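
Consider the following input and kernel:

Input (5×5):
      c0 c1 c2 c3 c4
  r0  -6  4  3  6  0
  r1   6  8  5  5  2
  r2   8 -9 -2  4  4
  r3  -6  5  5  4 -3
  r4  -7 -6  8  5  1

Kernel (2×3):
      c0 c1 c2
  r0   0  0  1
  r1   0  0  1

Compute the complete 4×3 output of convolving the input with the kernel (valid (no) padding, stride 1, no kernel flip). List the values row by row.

Output[0,0]: The receptive field on the input at this output position is [-6 4 3 / 6 8 5]. Elementwise product with the kernel and sum: 3·1 + 5·1.

8 11 2
3 9 6
3 8 1
13 9 -2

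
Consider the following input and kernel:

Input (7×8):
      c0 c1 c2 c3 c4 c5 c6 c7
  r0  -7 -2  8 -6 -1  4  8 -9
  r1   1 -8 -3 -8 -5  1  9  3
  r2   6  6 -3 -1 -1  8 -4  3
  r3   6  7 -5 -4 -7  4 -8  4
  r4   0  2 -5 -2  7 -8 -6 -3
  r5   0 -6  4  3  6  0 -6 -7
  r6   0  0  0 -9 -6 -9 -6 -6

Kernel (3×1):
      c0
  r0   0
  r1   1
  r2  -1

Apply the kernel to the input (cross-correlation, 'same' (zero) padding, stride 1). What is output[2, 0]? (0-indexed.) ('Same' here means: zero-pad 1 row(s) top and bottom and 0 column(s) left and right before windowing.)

The receptive field on the zero-padded input at this output position is [1 / 6 / 6]. Elementwise product with the kernel and sum: 6·1 + 6·-1.

0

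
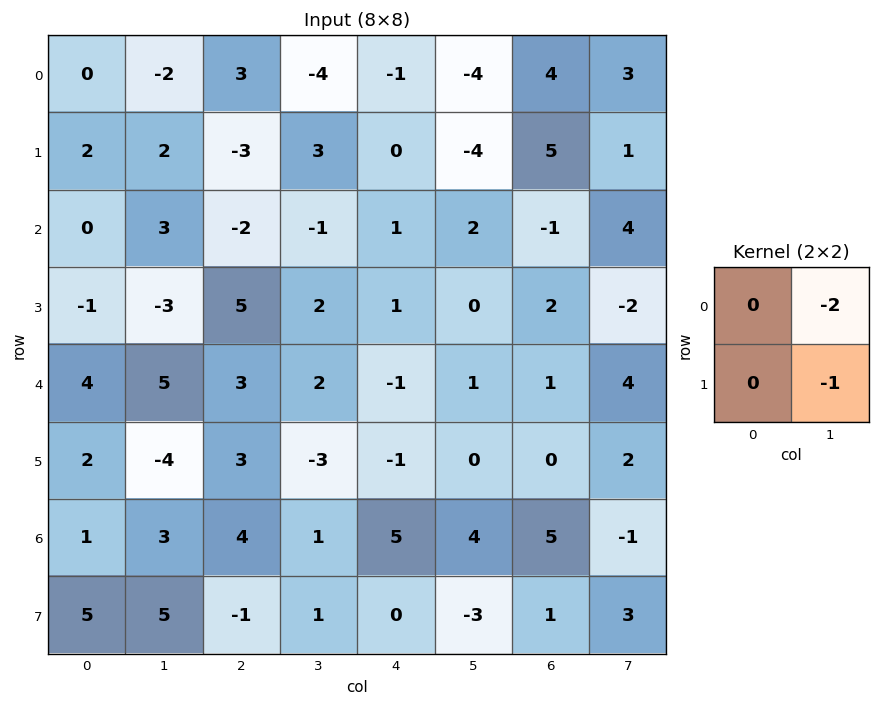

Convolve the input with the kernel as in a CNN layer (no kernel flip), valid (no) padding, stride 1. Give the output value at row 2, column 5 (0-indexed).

0

The receptive field on the input at this output position is [2 -1 / 0 2]. Elementwise product with the kernel and sum: -1·-2 + 2·-1.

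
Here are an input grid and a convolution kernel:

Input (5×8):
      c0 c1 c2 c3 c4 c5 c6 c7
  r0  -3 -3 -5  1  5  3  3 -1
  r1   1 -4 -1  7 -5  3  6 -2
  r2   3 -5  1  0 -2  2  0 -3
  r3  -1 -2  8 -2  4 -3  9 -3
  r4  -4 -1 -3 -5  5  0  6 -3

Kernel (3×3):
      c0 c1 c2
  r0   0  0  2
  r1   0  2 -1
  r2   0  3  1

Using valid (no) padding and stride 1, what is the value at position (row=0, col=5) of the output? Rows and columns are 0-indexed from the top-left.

The receptive field on the input at this output position is [3 3 -1 / 3 6 -2 / 2 0 -3]. Elementwise product with the kernel and sum: -1·2 + 6·2 + -2·-1 + 0·3 + -3·1.

9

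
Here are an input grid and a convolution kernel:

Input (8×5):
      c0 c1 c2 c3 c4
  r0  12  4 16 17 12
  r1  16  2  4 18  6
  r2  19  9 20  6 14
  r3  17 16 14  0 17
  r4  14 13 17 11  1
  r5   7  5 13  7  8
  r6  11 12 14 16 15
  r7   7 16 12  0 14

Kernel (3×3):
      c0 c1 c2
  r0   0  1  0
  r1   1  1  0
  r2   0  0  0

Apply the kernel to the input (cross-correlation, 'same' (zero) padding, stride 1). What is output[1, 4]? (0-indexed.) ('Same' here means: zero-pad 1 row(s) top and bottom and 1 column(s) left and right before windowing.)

The receptive field on the zero-padded input at this output position is [17 12 0 / 18 6 0 / 6 14 0]. Elementwise product with the kernel and sum: 12·1 + 18·1 + 6·1.

36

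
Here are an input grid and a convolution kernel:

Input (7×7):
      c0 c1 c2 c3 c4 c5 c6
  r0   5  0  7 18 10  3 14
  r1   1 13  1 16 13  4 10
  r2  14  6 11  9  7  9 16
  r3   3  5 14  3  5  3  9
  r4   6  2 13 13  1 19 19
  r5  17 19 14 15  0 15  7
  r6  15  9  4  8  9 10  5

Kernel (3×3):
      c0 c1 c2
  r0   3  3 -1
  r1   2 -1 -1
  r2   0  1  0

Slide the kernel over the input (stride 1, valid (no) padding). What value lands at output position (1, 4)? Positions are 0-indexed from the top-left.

33

The receptive field on the input at this output position is [13 4 10 / 7 9 16 / 5 3 9]. Elementwise product with the kernel and sum: 13·3 + 4·3 + 10·-1 + 7·2 + 9·-1 + 16·-1 + 3·1.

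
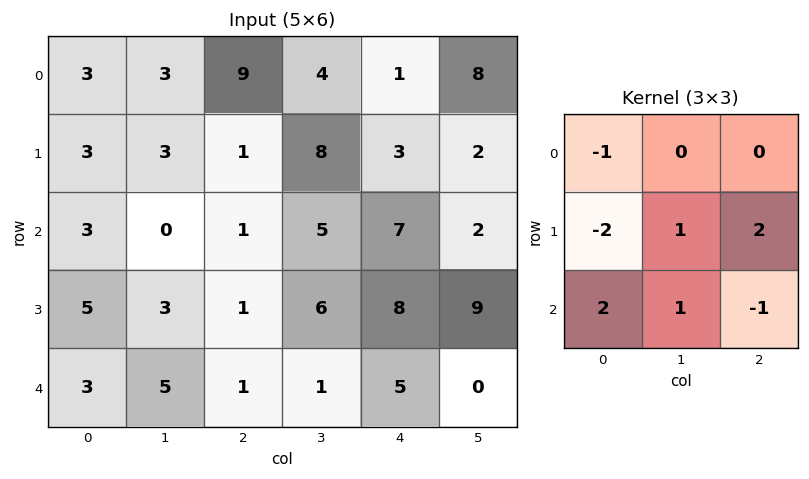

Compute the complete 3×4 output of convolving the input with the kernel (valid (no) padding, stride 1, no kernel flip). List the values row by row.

Output[0,0]: The receptive field on the input at this output position is [3 3 9 / 3 3 1 / 3 0 1]. Elementwise product with the kernel and sum: 3·-1 + 3·-2 + 3·1 + 1·2 + 3·2 + 0·1 + 1·-1.

1 4 3 2
5 9 16 4
2 17 17 16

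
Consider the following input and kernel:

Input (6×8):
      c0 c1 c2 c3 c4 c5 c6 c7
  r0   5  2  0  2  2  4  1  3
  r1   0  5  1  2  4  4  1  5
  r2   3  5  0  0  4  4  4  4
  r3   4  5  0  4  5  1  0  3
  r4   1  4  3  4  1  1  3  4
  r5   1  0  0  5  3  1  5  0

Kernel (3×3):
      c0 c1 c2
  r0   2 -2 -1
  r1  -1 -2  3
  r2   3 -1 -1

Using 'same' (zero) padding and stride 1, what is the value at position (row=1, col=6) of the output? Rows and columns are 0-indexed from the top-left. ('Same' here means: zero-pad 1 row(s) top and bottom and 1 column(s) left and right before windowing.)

16

The receptive field on the zero-padded input at this output position is [4 1 3 / 4 1 5 / 4 4 4]. Elementwise product with the kernel and sum: 4·2 + 1·-2 + 3·-1 + 4·-1 + 1·-2 + 5·3 + 4·3 + 4·-1 + 4·-1.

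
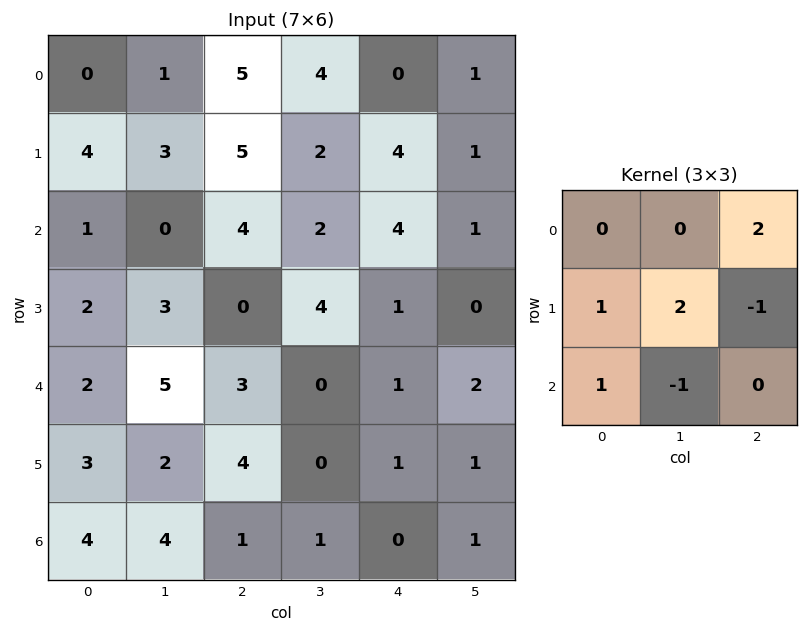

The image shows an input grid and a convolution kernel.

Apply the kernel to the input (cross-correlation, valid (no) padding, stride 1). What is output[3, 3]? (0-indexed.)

-1

The receptive field on the input at this output position is [4 1 0 / 0 1 2 / 0 1 1]. Elementwise product with the kernel and sum: 0·2 + 0·1 + 1·2 + 2·-1 + 0·1 + 1·-1.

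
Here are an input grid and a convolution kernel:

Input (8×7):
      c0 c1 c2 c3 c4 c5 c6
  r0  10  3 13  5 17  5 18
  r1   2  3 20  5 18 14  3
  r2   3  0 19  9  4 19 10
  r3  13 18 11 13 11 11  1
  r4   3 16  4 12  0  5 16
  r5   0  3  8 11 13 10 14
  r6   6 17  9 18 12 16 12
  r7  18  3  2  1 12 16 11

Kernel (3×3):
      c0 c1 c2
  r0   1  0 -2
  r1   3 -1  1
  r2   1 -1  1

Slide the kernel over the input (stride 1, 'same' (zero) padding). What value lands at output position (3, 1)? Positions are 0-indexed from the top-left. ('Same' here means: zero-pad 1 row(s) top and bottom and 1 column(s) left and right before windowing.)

The receptive field on the zero-padded input at this output position is [3 0 19 / 13 18 11 / 3 16 4]. Elementwise product with the kernel and sum: 3·1 + 19·-2 + 13·3 + 18·-1 + 11·1 + 3·1 + 16·-1 + 4·1.

-12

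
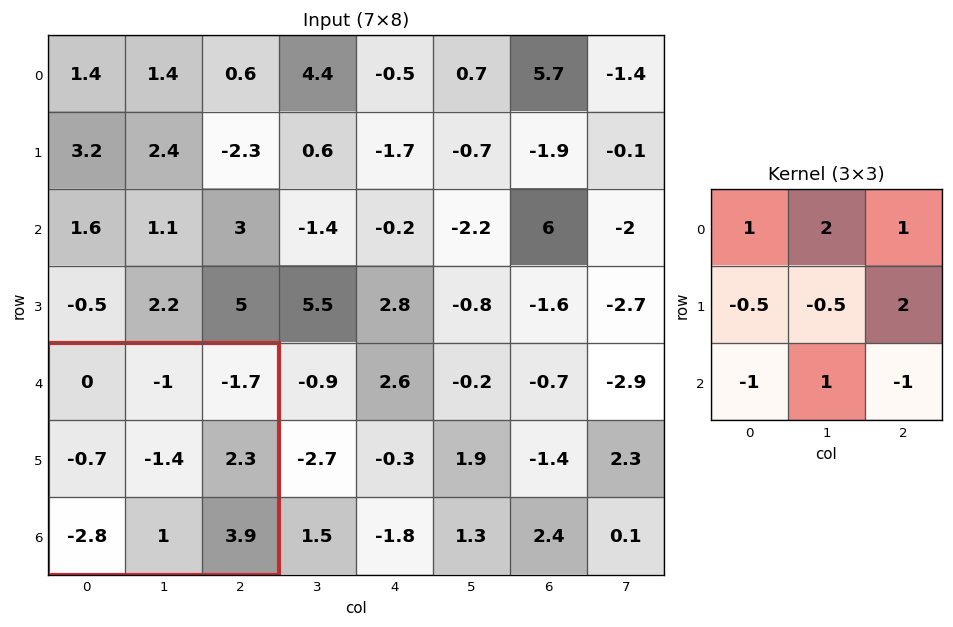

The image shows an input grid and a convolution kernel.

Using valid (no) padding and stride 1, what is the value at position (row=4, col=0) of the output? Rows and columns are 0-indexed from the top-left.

1.85

The receptive field on the input at this output position is [0 -1 -1.7 / -0.7 -1.4 2.3 / -2.8 1 3.9]. Elementwise product with the kernel and sum: 0·1 + -1·2 + -1.7·1 + -0.7·-0.5 + -1.4·-0.5 + 2.3·2 + -2.8·-1 + 1·1 + 3.9·-1.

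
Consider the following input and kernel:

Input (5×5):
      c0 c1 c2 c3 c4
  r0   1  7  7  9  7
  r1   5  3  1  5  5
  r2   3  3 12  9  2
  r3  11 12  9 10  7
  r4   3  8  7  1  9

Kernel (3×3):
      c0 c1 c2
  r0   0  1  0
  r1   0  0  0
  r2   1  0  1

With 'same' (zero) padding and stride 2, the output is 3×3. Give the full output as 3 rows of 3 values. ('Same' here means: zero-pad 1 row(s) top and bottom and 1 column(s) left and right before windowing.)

Output[0,0]: The receptive field on the zero-padded input at this output position is [0 0 0 / 0 1 7 / 0 5 3]. Elementwise product with the kernel and sum: 0·1 + 0·1 + 3·1.

3 8 5
17 23 15
11 9 7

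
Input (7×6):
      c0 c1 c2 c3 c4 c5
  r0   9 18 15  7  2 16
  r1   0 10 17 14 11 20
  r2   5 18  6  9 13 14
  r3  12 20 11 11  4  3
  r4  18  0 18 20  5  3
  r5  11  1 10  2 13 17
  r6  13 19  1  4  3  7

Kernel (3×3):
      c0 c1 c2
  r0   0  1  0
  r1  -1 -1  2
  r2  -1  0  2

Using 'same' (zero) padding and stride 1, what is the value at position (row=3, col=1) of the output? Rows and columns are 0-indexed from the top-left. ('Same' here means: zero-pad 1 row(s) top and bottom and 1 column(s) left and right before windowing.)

26

The receptive field on the zero-padded input at this output position is [5 18 6 / 12 20 11 / 18 0 18]. Elementwise product with the kernel and sum: 18·1 + 12·-1 + 20·-1 + 11·2 + 18·-1 + 18·2.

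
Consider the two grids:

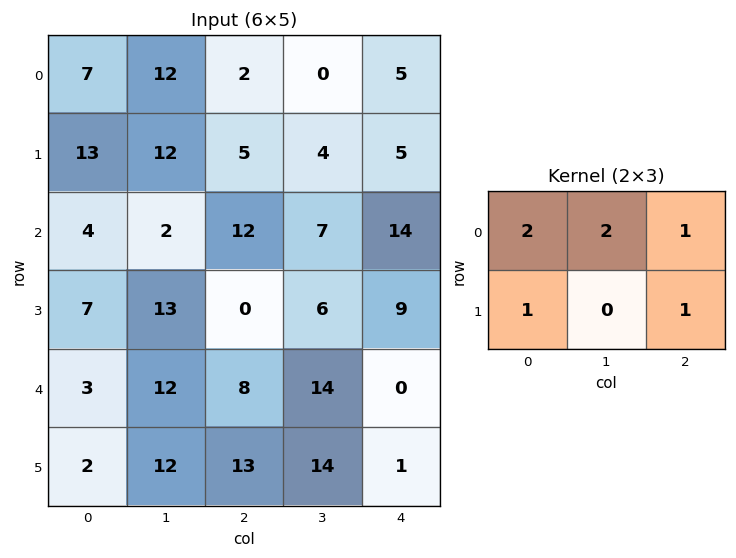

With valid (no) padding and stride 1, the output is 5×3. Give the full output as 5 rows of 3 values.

Output[0,0]: The receptive field on the input at this output position is [7 12 2 / 13 12 5]. Elementwise product with the kernel and sum: 7·2 + 12·2 + 2·1 + 13·1 + 5·1.

58 44 19
71 47 49
31 54 61
51 58 29
53 80 58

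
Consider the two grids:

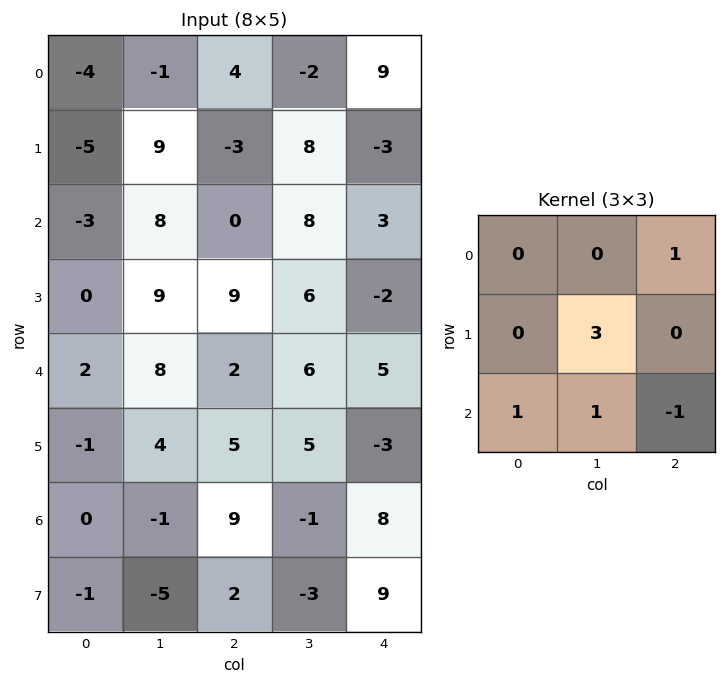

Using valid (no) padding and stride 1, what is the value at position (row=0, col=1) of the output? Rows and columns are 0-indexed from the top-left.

The receptive field on the input at this output position is [-1 4 -2 / 9 -3 8 / 8 0 8]. Elementwise product with the kernel and sum: -2·1 + -3·3 + 8·1 + 0·1 + 8·-1.

-11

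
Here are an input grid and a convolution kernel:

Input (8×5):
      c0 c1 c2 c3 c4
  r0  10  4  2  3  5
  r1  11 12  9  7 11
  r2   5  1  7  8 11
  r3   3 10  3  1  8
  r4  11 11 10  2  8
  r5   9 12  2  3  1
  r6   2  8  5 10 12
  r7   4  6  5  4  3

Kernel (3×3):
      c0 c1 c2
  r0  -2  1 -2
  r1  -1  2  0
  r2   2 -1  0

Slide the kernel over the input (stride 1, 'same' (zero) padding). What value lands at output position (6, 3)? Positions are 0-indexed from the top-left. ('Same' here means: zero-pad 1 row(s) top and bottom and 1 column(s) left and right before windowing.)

The receptive field on the zero-padded input at this output position is [2 3 1 / 5 10 12 / 5 4 3]. Elementwise product with the kernel and sum: 2·-2 + 3·1 + 1·-2 + 5·-1 + 10·2 + 5·2 + 4·-1.

18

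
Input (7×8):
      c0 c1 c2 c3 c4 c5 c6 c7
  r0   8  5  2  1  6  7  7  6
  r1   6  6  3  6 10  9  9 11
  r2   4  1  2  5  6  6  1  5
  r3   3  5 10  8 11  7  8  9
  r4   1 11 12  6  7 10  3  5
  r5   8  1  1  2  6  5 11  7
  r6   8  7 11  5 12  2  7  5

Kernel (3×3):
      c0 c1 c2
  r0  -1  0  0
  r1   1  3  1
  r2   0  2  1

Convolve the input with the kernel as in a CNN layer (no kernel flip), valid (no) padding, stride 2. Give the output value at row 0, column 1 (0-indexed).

The receptive field on the input at this output position is [2 1 6 / 3 6 10 / 2 5 6]. Elementwise product with the kernel and sum: 2·-1 + 3·1 + 6·3 + 10·1 + 5·2 + 6·1.

45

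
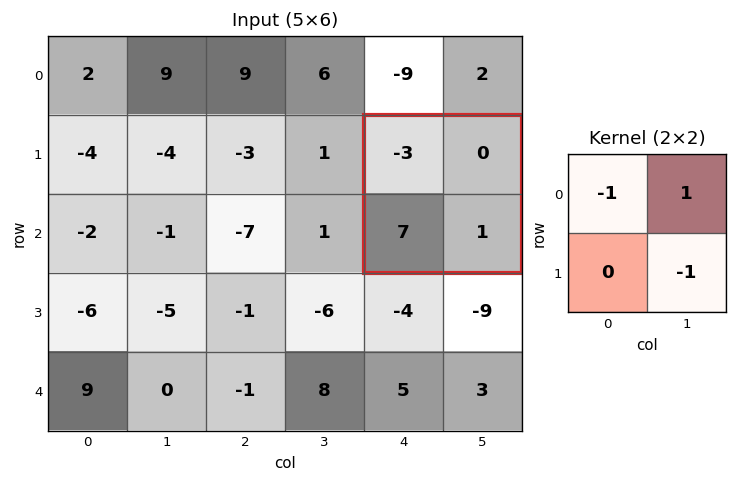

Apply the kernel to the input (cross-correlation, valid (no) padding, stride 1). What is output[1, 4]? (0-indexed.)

The receptive field on the input at this output position is [-3 0 / 7 1]. Elementwise product with the kernel and sum: -3·-1 + 0·1 + 1·-1.

2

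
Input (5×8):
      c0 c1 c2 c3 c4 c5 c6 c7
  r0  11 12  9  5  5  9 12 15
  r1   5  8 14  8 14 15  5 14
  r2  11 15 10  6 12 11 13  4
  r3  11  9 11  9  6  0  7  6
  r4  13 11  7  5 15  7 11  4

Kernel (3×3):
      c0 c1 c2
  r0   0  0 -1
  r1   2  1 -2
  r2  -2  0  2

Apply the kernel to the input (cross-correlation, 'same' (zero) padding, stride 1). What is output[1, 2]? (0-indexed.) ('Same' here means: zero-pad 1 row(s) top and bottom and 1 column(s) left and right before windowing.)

The receptive field on the zero-padded input at this output position is [12 9 5 / 8 14 8 / 15 10 6]. Elementwise product with the kernel and sum: 5·-1 + 8·2 + 14·1 + 8·-2 + 15·-2 + 6·2.

-9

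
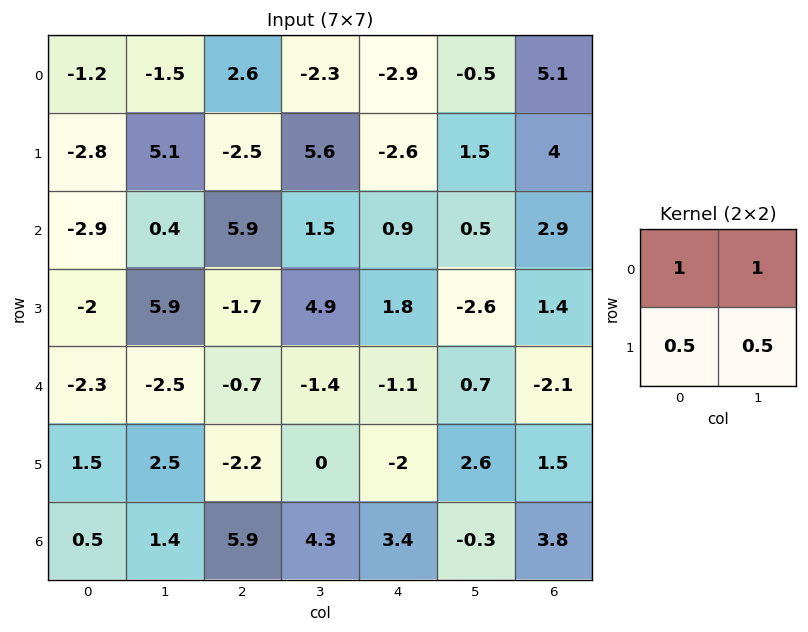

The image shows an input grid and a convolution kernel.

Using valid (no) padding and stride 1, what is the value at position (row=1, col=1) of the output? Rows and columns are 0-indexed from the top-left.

The receptive field on the input at this output position is [5.1 -2.5 / 0.4 5.9]. Elementwise product with the kernel and sum: 5.1·1 + -2.5·1 + 0.4·0.5 + 5.9·0.5.

5.75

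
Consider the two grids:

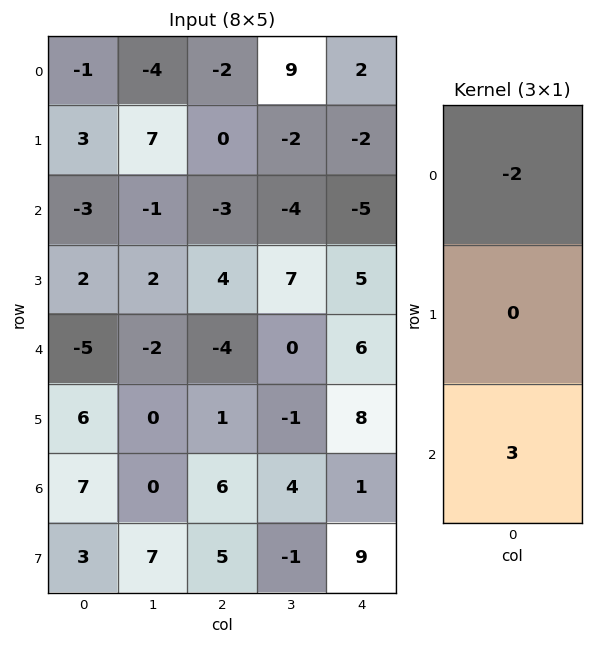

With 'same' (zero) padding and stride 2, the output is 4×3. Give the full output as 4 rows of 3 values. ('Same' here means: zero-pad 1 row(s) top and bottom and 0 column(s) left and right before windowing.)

Output[0,0]: The receptive field on the zero-padded input at this output position is [0 / -1 / 3]. Elementwise product with the kernel and sum: 0·-2 + 3·3.
Output[0,1]: The receptive field on the zero-padded input at this output position is [0 / -2 / 0]. Elementwise product with the kernel and sum: 0·-2 + 0·3.

9 0 -6
0 12 19
14 -5 14
-3 13 11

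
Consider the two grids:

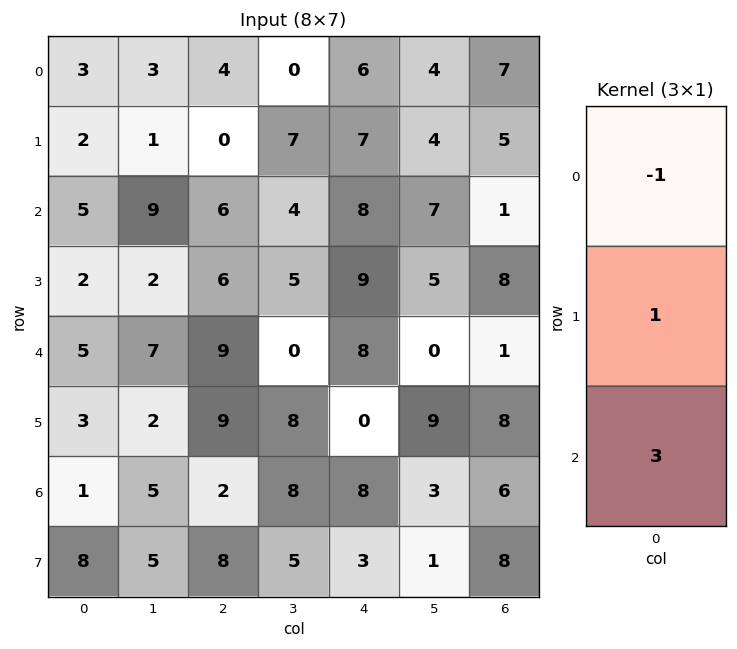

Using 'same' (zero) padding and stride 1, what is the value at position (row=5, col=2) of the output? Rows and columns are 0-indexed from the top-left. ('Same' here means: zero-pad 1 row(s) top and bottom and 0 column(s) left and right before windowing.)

The receptive field on the zero-padded input at this output position is [9 / 9 / 2]. Elementwise product with the kernel and sum: 9·-1 + 9·1 + 2·3.

6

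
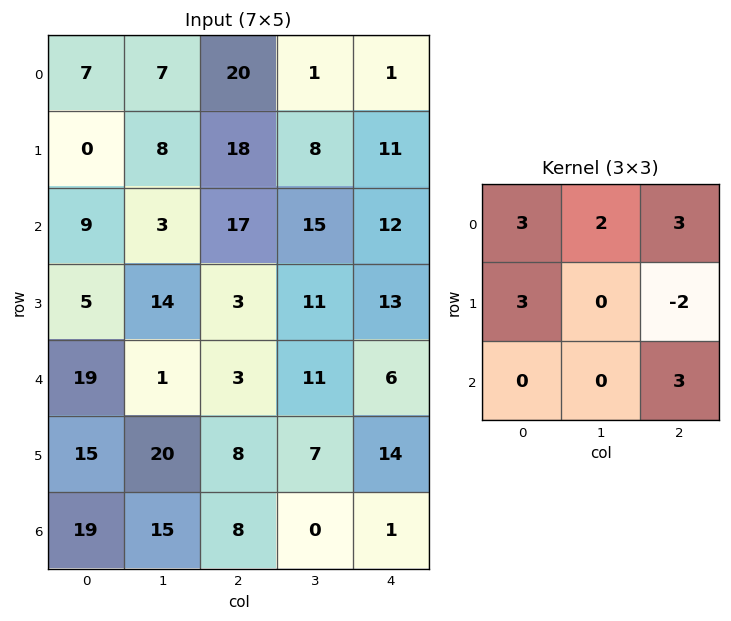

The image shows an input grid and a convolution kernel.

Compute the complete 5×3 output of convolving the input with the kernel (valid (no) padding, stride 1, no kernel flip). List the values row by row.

110 117 133
72 96 169
102 141 118
127 83 109
121 88 48

Output[0,0]: The receptive field on the input at this output position is [7 7 20 / 0 8 18 / 9 3 17]. Elementwise product with the kernel and sum: 7·3 + 7·2 + 20·3 + 0·3 + 18·-2 + 17·3.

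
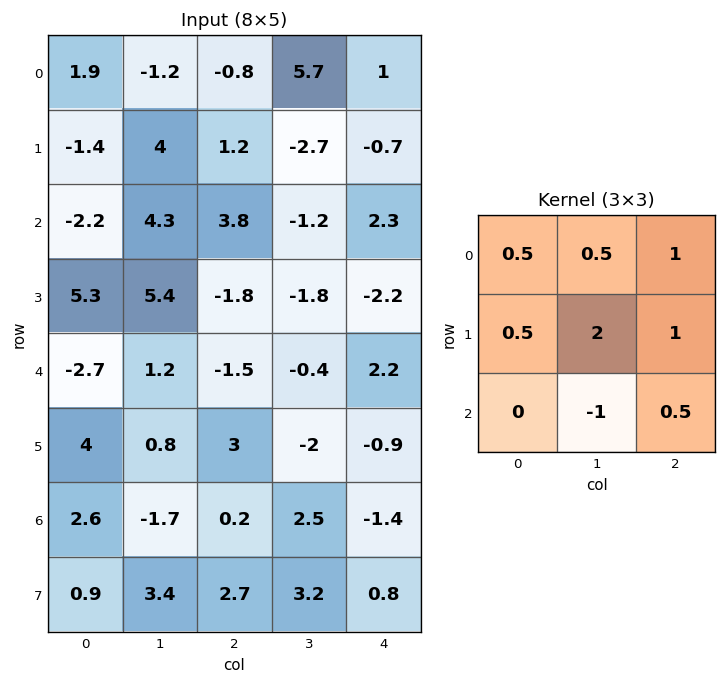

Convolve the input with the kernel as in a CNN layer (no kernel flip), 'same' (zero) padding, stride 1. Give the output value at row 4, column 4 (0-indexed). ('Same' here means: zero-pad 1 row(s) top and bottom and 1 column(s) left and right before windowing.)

The receptive field on the zero-padded input at this output position is [-1.8 -2.2 0 / -0.4 2.2 0 / -2 -0.9 0]. Elementwise product with the kernel and sum: -1.8·0.5 + -2.2·0.5 + 0·1 + -0.4·0.5 + 2.2·2 + 0·1 + -0.9·-1 + 0·0.5.

3.1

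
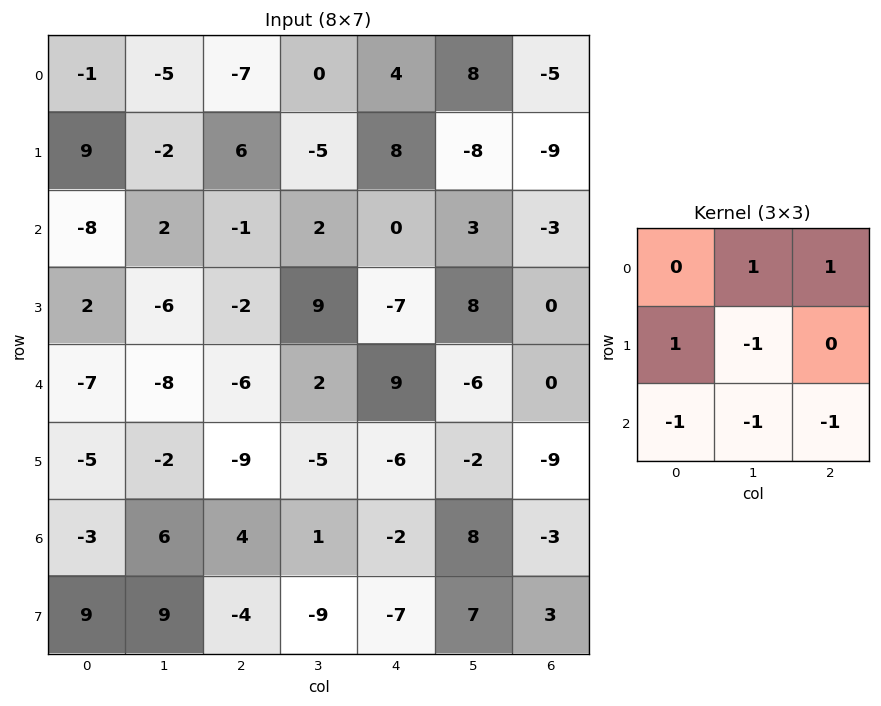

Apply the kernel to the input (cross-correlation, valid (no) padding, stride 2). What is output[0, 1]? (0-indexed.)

14

The receptive field on the input at this output position is [-7 0 4 / 6 -5 8 / -1 2 0]. Elementwise product with the kernel and sum: 0·1 + 4·1 + 6·1 + -5·-1 + -1·-1 + 2·-1 + 0·-1.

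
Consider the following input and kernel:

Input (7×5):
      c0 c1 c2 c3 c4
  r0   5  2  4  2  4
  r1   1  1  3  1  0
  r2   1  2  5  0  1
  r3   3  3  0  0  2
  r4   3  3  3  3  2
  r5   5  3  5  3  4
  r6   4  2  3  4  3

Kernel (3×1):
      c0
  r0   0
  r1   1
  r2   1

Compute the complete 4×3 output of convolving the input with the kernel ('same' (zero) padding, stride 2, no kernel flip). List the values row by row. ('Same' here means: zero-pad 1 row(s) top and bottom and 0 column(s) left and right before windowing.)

Output[0,0]: The receptive field on the zero-padded input at this output position is [0 / 5 / 1]. Elementwise product with the kernel and sum: 5·1 + 1·1.

6 7 4
4 5 3
8 8 6
4 3 3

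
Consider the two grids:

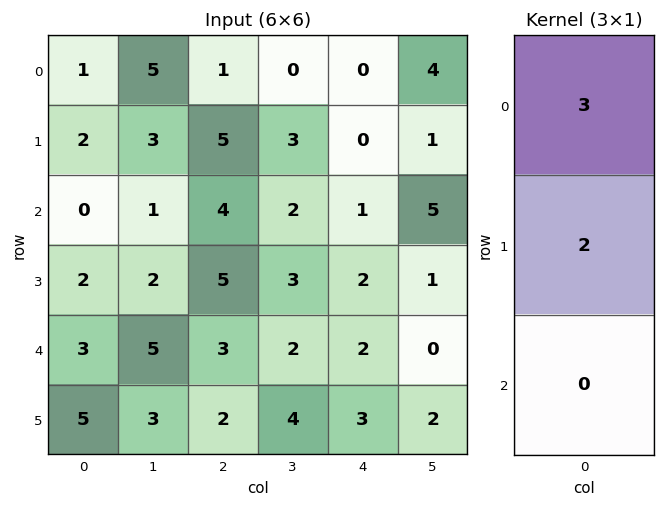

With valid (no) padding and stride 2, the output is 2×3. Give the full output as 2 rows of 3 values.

Output[0,0]: The receptive field on the input at this output position is [1 / 2 / 0]. Elementwise product with the kernel and sum: 1·3 + 2·2.

7 13 0
4 22 7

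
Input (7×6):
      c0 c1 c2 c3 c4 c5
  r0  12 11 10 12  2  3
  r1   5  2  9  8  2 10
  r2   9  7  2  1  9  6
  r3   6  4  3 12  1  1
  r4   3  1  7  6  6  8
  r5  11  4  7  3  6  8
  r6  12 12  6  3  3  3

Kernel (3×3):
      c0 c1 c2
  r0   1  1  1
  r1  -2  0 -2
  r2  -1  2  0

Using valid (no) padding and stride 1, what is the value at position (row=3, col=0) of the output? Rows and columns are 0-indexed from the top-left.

-10

The receptive field on the input at this output position is [6 4 3 / 3 1 7 / 11 4 7]. Elementwise product with the kernel and sum: 6·1 + 4·1 + 3·1 + 3·-2 + 7·-2 + 11·-1 + 4·2.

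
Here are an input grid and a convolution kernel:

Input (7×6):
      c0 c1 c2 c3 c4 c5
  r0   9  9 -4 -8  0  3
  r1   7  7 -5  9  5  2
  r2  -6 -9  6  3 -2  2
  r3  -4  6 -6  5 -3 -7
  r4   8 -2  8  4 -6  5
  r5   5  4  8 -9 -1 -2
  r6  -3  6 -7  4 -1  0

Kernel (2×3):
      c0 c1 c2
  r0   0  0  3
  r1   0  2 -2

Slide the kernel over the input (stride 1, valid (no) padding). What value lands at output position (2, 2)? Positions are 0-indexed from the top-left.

10

The receptive field on the input at this output position is [6 3 -2 / -6 5 -3]. Elementwise product with the kernel and sum: -2·3 + 5·2 + -3·-2.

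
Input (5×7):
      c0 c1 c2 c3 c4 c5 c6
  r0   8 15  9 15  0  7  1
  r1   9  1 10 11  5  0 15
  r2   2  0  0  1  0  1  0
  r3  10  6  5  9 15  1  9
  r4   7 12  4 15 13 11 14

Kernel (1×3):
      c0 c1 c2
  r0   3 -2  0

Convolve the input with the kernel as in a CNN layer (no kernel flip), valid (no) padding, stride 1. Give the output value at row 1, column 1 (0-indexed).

-17

The receptive field on the input at this output position is [1 10 11]. Elementwise product with the kernel and sum: 1·3 + 10·-2.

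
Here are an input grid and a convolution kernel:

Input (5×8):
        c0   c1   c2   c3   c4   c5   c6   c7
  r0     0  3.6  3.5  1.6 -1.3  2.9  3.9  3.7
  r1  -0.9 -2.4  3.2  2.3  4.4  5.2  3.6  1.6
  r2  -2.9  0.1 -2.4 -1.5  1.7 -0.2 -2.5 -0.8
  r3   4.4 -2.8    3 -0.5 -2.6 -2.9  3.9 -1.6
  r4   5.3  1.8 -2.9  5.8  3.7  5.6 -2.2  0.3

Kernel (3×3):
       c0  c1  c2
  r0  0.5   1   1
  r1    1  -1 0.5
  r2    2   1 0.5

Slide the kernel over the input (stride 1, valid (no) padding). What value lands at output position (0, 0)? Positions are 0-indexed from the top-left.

3.3

The receptive field on the input at this output position is [0 3.6 3.5 / -0.9 -2.4 3.2 / -2.9 0.1 -2.4]. Elementwise product with the kernel and sum: 0·0.5 + 3.6·1 + 3.5·1 + -0.9·1 + -2.4·-1 + 3.2·0.5 + -2.9·2 + 0.1·1 + -2.4·0.5.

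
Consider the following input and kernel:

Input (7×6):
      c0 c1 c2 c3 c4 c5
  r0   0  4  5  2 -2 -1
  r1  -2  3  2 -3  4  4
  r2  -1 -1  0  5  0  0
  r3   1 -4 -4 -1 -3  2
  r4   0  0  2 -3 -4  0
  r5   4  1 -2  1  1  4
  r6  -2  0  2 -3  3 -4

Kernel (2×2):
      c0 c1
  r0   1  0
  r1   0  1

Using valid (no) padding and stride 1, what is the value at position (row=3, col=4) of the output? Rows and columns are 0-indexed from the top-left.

-3

The receptive field on the input at this output position is [-3 2 / -4 0]. Elementwise product with the kernel and sum: -3·1 + 0·1.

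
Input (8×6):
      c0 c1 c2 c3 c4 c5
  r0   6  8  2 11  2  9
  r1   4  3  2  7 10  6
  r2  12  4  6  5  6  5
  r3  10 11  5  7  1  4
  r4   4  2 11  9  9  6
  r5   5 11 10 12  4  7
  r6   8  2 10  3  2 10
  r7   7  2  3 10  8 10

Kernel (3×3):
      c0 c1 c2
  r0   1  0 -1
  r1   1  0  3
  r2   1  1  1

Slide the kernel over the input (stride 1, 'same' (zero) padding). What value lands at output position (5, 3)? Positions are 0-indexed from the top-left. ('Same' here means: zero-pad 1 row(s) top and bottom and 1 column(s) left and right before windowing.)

39

The receptive field on the zero-padded input at this output position is [11 9 9 / 10 12 4 / 10 3 2]. Elementwise product with the kernel and sum: 11·1 + 9·-1 + 10·1 + 4·3 + 10·1 + 3·1 + 2·1.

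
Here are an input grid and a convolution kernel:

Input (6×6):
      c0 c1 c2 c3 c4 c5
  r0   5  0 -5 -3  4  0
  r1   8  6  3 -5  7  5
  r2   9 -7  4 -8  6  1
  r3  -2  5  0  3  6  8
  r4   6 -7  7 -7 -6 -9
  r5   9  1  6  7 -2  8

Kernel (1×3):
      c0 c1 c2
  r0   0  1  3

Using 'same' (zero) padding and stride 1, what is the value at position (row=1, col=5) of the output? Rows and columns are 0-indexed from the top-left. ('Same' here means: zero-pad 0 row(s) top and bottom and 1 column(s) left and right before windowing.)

5

The receptive field on the zero-padded input at this output position is [7 5 0]. Elementwise product with the kernel and sum: 5·1 + 0·3.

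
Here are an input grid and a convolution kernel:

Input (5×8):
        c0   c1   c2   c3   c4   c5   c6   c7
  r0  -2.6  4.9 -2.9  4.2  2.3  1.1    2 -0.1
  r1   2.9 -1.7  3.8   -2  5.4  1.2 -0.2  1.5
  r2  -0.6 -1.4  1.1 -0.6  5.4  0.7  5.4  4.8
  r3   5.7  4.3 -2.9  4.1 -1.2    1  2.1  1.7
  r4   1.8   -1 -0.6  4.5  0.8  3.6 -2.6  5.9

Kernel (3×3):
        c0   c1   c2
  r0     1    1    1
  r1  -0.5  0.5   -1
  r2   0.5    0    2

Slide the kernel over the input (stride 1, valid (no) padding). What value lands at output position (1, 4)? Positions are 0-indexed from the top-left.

2.25

The receptive field on the input at this output position is [5.4 1.2 -0.2 / 5.4 0.7 5.4 / -1.2 1 2.1]. Elementwise product with the kernel and sum: 5.4·1 + 1.2·1 + -0.2·1 + 5.4·-0.5 + 0.7·0.5 + 5.4·-1 + -1.2·0.5 + 2.1·2.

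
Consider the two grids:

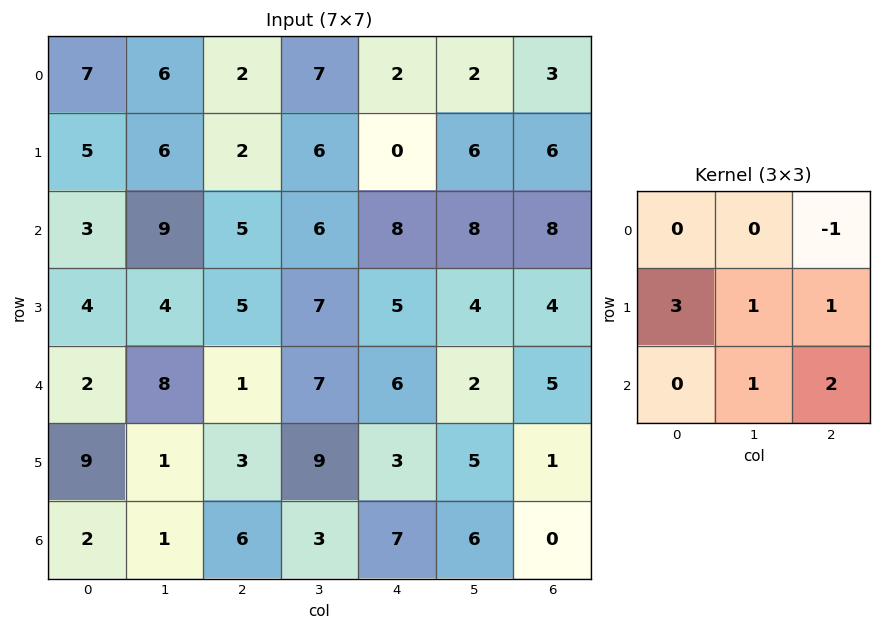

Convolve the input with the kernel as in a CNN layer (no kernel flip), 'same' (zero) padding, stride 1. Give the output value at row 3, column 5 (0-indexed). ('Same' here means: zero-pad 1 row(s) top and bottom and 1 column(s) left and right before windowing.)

27

The receptive field on the zero-padded input at this output position is [8 8 8 / 5 4 4 / 6 2 5]. Elementwise product with the kernel and sum: 8·-1 + 5·3 + 4·1 + 4·1 + 2·1 + 5·2.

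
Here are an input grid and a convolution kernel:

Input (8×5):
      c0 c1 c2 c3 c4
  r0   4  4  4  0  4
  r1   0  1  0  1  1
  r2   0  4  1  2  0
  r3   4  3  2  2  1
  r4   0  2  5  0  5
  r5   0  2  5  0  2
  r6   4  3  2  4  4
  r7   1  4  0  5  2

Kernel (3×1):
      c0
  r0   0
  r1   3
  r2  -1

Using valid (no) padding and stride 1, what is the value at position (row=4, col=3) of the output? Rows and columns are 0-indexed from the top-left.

-4

The receptive field on the input at this output position is [0 / 0 / 4]. Elementwise product with the kernel and sum: 0·3 + 4·-1.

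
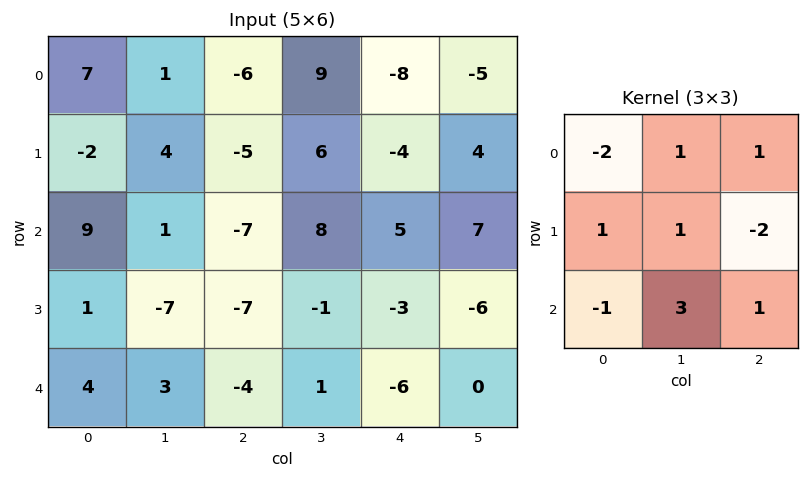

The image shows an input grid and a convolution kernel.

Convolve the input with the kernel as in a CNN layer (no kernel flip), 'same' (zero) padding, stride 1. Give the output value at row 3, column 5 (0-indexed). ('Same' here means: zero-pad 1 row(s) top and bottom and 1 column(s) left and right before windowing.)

-6

The receptive field on the zero-padded input at this output position is [5 7 0 / -3 -6 0 / -6 0 0]. Elementwise product with the kernel and sum: 5·-2 + 7·1 + 0·1 + -3·1 + -6·1 + 0·-2 + -6·-1 + 0·3 + 0·1.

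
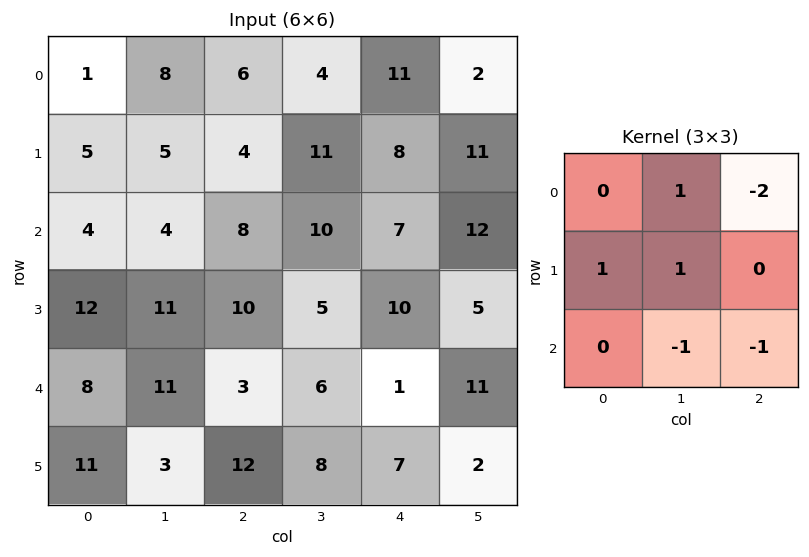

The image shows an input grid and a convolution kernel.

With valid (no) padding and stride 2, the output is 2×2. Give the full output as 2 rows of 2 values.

Output[0,0]: The receptive field on the input at this output position is [1 8 6 / 5 5 4 / 4 4 8]. Elementwise product with the kernel and sum: 8·1 + 6·-2 + 5·1 + 5·1 + 4·-1 + 8·-1.
Output[0,1]: The receptive field on the input at this output position is [6 4 11 / 4 11 8 / 8 10 7]. Elementwise product with the kernel and sum: 4·1 + 11·-2 + 4·1 + 11·1 + 10·-1 + 7·-1.

-6 -20
-3 4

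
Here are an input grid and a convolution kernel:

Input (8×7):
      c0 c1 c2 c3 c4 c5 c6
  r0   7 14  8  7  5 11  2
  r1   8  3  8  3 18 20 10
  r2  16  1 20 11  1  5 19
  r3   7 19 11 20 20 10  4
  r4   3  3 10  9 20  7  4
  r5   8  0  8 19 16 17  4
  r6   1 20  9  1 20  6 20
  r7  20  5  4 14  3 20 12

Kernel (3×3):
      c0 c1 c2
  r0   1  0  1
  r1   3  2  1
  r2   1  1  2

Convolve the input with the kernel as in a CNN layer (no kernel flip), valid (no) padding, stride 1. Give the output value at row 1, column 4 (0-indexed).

98

The receptive field on the input at this output position is [18 20 10 / 1 5 19 / 20 10 4]. Elementwise product with the kernel and sum: 18·1 + 10·1 + 1·3 + 5·2 + 19·1 + 20·1 + 10·1 + 4·2.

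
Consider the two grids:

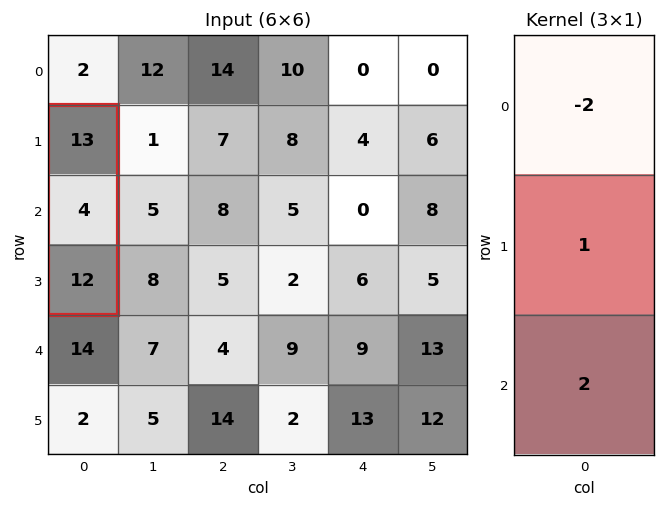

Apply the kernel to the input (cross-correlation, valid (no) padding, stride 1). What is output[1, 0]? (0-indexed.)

2

The receptive field on the input at this output position is [13 / 4 / 12]. Elementwise product with the kernel and sum: 13·-2 + 4·1 + 12·2.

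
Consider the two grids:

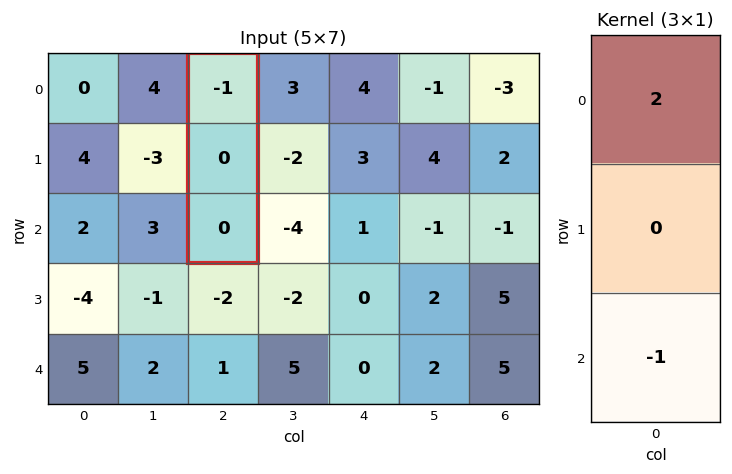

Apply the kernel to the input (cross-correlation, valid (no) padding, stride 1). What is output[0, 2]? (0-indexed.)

-2

The receptive field on the input at this output position is [-1 / 0 / 0]. Elementwise product with the kernel and sum: -1·2 + 0·-1.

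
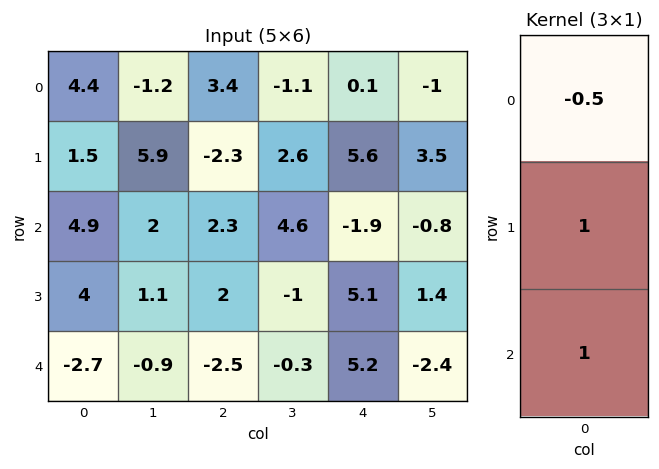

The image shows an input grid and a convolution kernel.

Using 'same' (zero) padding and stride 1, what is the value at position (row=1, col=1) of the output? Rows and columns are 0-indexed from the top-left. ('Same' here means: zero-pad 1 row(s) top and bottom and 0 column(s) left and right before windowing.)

8.5

The receptive field on the zero-padded input at this output position is [-1.2 / 5.9 / 2]. Elementwise product with the kernel and sum: -1.2·-0.5 + 5.9·1 + 2·1.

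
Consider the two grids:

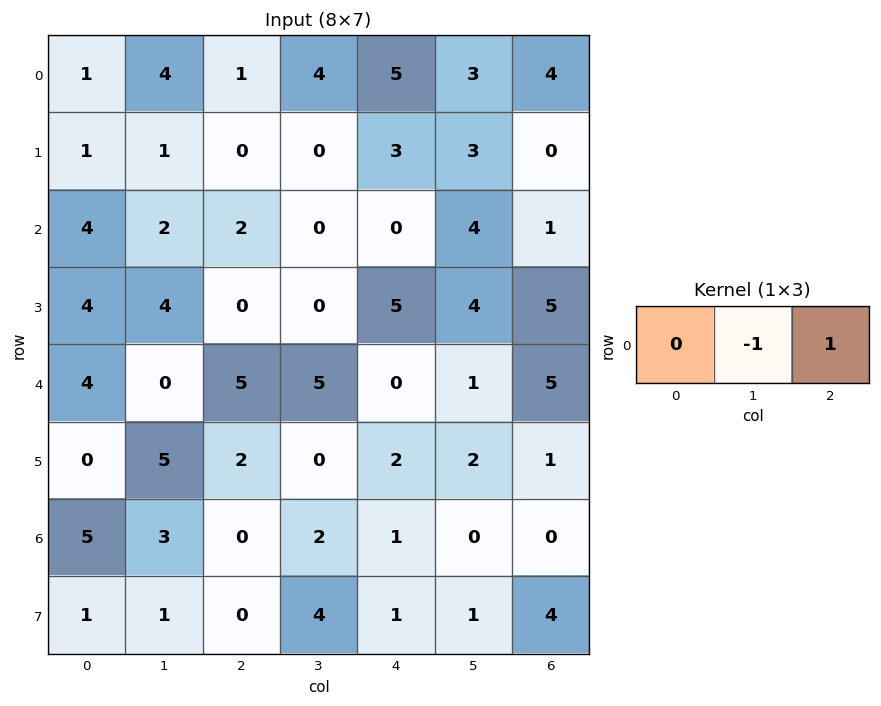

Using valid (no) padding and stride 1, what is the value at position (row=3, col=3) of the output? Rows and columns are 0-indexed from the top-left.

-1

The receptive field on the input at this output position is [0 5 4]. Elementwise product with the kernel and sum: 5·-1 + 4·1.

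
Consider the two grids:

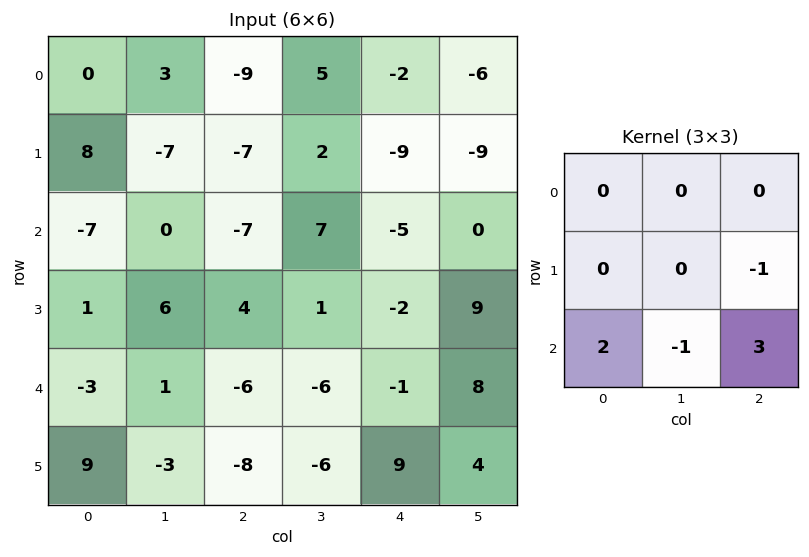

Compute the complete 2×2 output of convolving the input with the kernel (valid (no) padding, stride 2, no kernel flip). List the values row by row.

-28 -27
-29 -7

Output[0,0]: The receptive field on the input at this output position is [0 3 -9 / 8 -7 -7 / -7 0 -7]. Elementwise product with the kernel and sum: -7·-1 + -7·2 + 0·-1 + -7·3.
Output[0,1]: The receptive field on the input at this output position is [-9 5 -2 / -7 2 -9 / -7 7 -5]. Elementwise product with the kernel and sum: -9·-1 + -7·2 + 7·-1 + -5·3.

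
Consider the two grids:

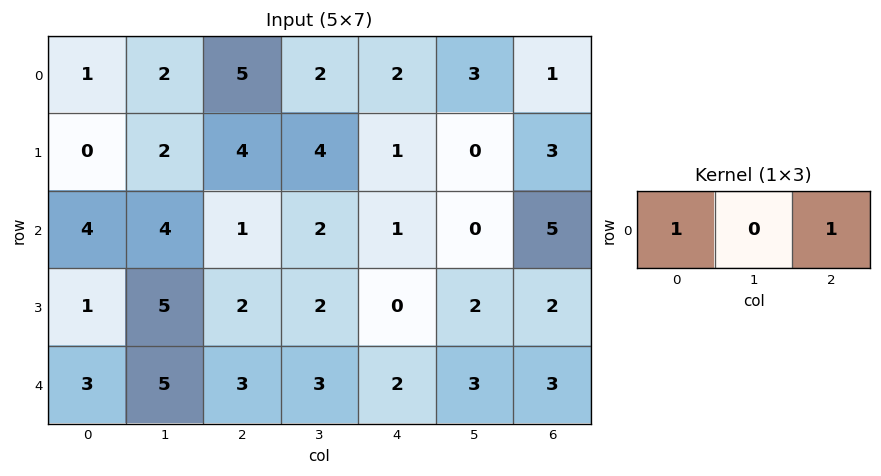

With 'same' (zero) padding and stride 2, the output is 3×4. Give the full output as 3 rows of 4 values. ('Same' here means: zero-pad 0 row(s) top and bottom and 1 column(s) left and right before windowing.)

2 4 5 3
4 6 2 0
5 8 6 3

Output[0,0]: The receptive field on the zero-padded input at this output position is [0 1 2]. Elementwise product with the kernel and sum: 0·1 + 2·1.
Output[0,1]: The receptive field on the zero-padded input at this output position is [2 5 2]. Elementwise product with the kernel and sum: 2·1 + 2·1.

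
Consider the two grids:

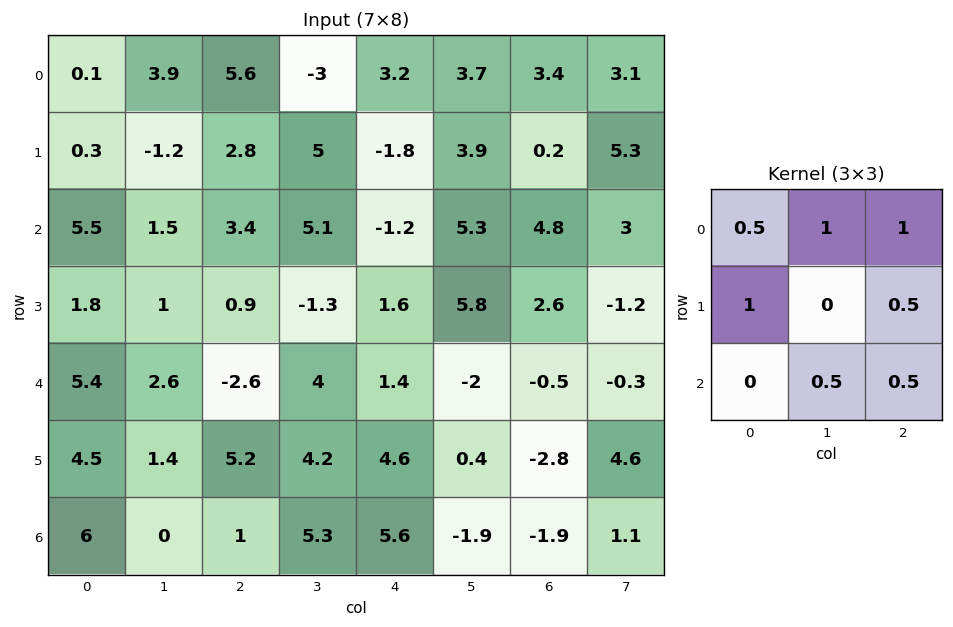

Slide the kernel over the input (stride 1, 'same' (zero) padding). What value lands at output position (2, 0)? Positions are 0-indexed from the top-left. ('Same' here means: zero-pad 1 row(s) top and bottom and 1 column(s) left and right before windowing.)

The receptive field on the zero-padded input at this output position is [0 0.3 -1.2 / 0 5.5 1.5 / 0 1.8 1]. Elementwise product with the kernel and sum: 0·0.5 + 0.3·1 + -1.2·1 + 0·1 + 1.5·0.5 + 1.8·0.5 + 1·0.5.

1.25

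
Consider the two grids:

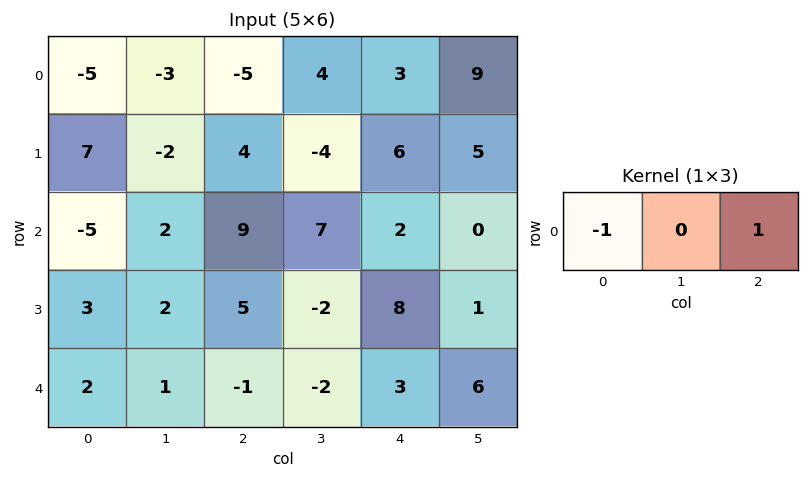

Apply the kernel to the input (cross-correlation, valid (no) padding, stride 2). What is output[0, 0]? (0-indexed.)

0

The receptive field on the input at this output position is [-5 -3 -5]. Elementwise product with the kernel and sum: -5·-1 + -5·1.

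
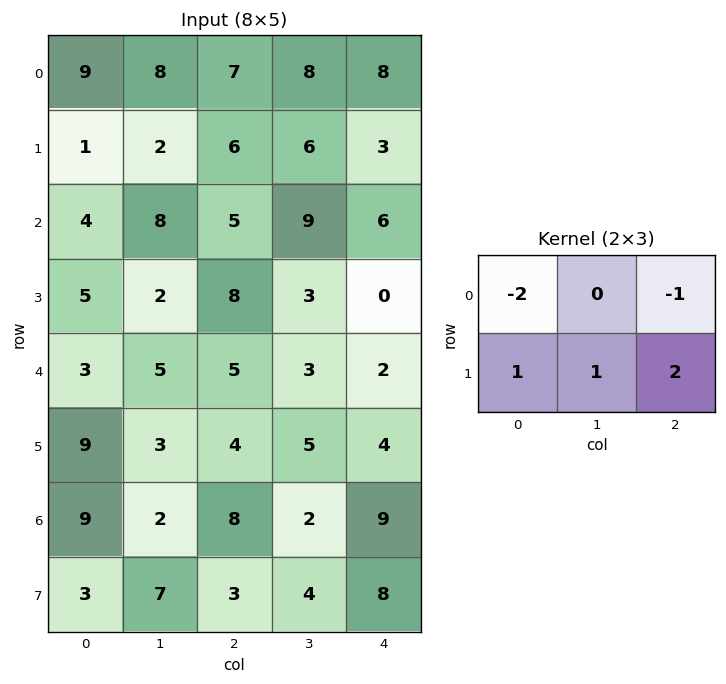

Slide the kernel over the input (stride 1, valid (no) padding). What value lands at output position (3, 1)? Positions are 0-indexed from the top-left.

9

The receptive field on the input at this output position is [2 8 3 / 5 5 3]. Elementwise product with the kernel and sum: 2·-2 + 3·-1 + 5·1 + 5·1 + 3·2.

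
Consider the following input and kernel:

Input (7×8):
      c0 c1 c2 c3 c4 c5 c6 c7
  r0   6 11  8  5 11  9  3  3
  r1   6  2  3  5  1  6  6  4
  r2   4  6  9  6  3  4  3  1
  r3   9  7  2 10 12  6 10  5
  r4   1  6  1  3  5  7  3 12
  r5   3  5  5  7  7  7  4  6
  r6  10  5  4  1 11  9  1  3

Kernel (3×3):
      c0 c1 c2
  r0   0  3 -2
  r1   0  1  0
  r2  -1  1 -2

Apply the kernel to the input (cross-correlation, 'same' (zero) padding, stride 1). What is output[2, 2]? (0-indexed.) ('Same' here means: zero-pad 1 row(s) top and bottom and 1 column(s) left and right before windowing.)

The receptive field on the zero-padded input at this output position is [2 3 5 / 6 9 6 / 7 2 10]. Elementwise product with the kernel and sum: 3·3 + 5·-2 + 9·1 + 7·-1 + 2·1 + 10·-2.

-17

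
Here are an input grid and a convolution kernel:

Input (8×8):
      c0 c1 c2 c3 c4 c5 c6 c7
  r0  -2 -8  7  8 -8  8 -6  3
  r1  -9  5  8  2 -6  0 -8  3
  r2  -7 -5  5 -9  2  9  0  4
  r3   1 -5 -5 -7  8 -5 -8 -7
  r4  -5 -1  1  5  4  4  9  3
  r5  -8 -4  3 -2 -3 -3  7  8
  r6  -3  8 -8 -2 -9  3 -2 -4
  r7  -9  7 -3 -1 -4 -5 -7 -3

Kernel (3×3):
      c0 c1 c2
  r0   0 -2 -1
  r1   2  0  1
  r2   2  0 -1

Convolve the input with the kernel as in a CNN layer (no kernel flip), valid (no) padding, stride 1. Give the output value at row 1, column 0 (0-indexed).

-20

The receptive field on the input at this output position is [-9 5 8 / -7 -5 5 / 1 -5 -5]. Elementwise product with the kernel and sum: 5·-2 + 8·-1 + -7·2 + 5·1 + 1·2 + -5·-1.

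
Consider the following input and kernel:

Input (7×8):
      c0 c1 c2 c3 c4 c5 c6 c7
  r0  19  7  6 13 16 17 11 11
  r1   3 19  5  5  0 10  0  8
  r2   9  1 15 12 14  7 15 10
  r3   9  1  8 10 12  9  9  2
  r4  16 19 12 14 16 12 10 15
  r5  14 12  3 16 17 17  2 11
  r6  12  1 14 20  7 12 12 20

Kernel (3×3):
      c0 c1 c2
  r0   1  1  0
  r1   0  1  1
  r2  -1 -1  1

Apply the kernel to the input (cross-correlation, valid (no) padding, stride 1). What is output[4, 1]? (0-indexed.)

55

The receptive field on the input at this output position is [19 12 14 / 12 3 16 / 1 14 20]. Elementwise product with the kernel and sum: 19·1 + 12·1 + 3·1 + 16·1 + 1·-1 + 14·-1 + 20·1.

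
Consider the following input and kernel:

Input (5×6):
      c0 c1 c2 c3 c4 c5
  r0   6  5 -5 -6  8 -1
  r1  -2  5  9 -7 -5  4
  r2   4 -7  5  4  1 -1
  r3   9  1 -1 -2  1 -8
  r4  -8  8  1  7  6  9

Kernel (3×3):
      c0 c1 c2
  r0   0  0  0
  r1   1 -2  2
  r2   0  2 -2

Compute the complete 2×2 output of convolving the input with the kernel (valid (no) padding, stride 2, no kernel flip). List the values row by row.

-18 19
19 7

Output[0,0]: The receptive field on the input at this output position is [6 5 -5 / -2 5 9 / 4 -7 5]. Elementwise product with the kernel and sum: -2·1 + 5·-2 + 9·2 + -7·2 + 5·-2.
Output[0,1]: The receptive field on the input at this output position is [-5 -6 8 / 9 -7 -5 / 5 4 1]. Elementwise product with the kernel and sum: 9·1 + -7·-2 + -5·2 + 4·2 + 1·-2.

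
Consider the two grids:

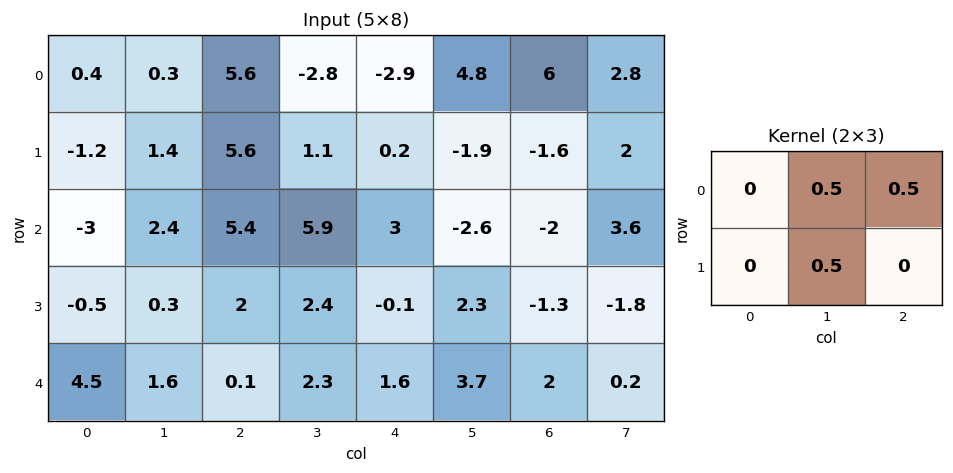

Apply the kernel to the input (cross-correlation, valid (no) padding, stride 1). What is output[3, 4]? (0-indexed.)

2.35

The receptive field on the input at this output position is [-0.1 2.3 -1.3 / 1.6 3.7 2]. Elementwise product with the kernel and sum: 2.3·0.5 + -1.3·0.5 + 3.7·0.5.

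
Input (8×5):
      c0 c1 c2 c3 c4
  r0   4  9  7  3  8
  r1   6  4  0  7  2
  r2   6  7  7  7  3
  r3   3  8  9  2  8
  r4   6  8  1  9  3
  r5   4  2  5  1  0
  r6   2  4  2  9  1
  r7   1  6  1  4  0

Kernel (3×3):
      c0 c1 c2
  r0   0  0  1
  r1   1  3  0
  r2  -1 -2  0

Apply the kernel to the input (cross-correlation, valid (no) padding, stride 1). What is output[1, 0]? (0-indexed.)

The receptive field on the input at this output position is [6 4 0 / 6 7 7 / 3 8 9]. Elementwise product with the kernel and sum: 0·1 + 6·1 + 7·3 + 3·-1 + 8·-2.

8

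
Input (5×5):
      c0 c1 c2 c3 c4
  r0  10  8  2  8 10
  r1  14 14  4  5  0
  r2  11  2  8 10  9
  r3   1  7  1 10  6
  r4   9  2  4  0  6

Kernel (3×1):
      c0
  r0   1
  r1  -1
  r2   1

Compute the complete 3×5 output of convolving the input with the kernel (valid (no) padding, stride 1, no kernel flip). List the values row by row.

7 -4 6 13 19
4 19 -3 5 -3
19 -3 11 0 9

Output[0,0]: The receptive field on the input at this output position is [10 / 14 / 11]. Elementwise product with the kernel and sum: 10·1 + 14·-1 + 11·1.
Output[0,1]: The receptive field on the input at this output position is [8 / 14 / 2]. Elementwise product with the kernel and sum: 8·1 + 14·-1 + 2·1.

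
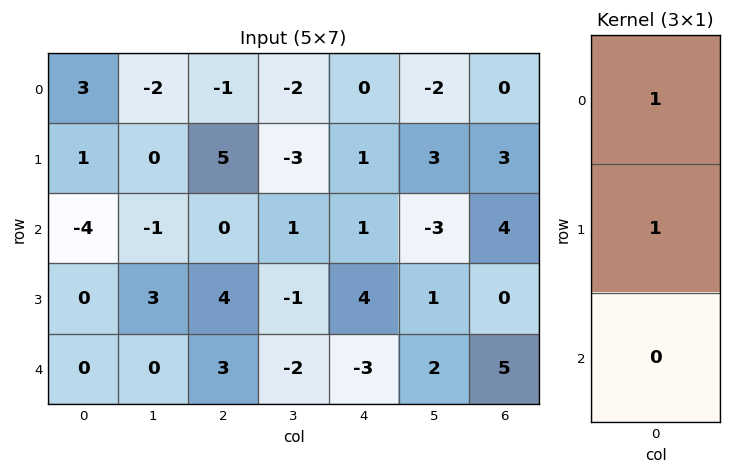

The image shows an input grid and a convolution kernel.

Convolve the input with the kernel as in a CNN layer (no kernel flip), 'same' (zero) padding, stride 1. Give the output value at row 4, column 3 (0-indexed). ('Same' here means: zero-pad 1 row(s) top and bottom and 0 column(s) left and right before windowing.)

-3

The receptive field on the zero-padded input at this output position is [-1 / -2 / 0]. Elementwise product with the kernel and sum: -1·1 + -2·1.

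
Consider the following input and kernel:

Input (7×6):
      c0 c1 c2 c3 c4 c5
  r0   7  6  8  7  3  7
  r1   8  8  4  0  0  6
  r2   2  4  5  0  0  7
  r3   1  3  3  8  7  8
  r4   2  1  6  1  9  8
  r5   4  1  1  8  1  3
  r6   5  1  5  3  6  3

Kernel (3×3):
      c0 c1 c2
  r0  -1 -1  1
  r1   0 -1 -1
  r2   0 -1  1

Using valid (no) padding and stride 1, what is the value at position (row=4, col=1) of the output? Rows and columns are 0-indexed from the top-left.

The receptive field on the input at this output position is [1 6 1 / 1 1 8 / 1 5 3]. Elementwise product with the kernel and sum: 1·-1 + 6·-1 + 1·1 + 1·-1 + 8·-1 + 5·-1 + 3·1.

-17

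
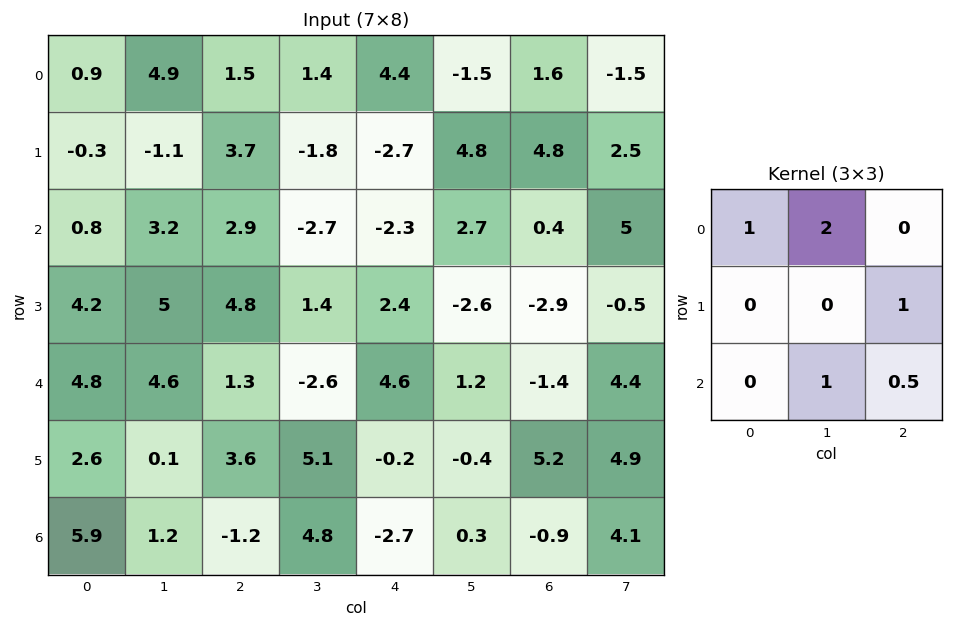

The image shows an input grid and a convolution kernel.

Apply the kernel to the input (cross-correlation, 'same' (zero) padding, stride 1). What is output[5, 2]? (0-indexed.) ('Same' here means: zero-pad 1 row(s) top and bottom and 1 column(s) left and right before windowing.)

13.5

The receptive field on the zero-padded input at this output position is [4.6 1.3 -2.6 / 0.1 3.6 5.1 / 1.2 -1.2 4.8]. Elementwise product with the kernel and sum: 4.6·1 + 1.3·2 + 5.1·1 + -1.2·1 + 4.8·0.5.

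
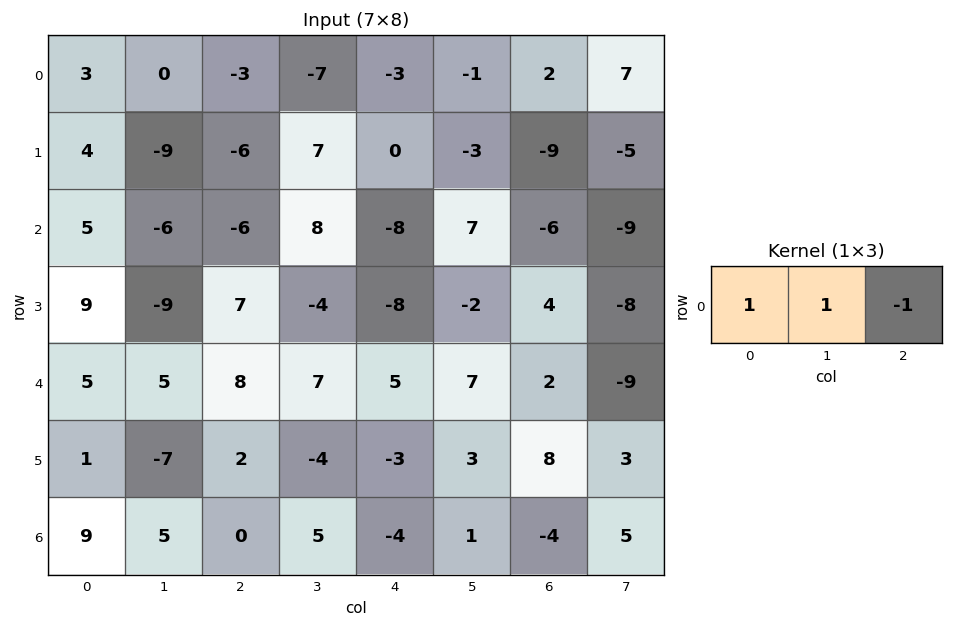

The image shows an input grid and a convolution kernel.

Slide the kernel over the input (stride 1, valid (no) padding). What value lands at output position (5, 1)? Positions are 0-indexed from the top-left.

-1

The receptive field on the input at this output position is [-7 2 -4]. Elementwise product with the kernel and sum: -7·1 + 2·1 + -4·-1.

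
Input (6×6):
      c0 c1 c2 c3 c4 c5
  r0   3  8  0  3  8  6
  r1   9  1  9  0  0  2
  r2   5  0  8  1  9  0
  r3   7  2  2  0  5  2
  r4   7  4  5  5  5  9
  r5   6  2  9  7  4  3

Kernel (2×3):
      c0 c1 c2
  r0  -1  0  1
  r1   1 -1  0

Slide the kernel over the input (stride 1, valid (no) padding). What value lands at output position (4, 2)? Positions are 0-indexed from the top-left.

2

The receptive field on the input at this output position is [5 5 5 / 9 7 4]. Elementwise product with the kernel and sum: 5·-1 + 5·1 + 9·1 + 7·-1.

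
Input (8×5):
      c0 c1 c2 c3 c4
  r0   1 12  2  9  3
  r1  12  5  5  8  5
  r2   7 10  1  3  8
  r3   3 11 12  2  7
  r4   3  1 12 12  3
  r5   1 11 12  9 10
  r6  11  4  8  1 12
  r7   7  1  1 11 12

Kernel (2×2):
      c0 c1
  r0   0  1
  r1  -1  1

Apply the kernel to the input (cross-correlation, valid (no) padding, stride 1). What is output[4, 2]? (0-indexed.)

The receptive field on the input at this output position is [12 12 / 12 9]. Elementwise product with the kernel and sum: 12·1 + 12·-1 + 9·1.

9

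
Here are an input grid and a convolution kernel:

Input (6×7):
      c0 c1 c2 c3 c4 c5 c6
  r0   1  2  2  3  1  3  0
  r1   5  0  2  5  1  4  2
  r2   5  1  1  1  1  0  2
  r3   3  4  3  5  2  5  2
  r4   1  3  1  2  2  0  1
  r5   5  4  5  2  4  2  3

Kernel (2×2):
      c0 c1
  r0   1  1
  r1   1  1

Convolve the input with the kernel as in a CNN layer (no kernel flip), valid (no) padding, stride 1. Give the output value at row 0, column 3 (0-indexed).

10

The receptive field on the input at this output position is [3 1 / 5 1]. Elementwise product with the kernel and sum: 3·1 + 1·1 + 5·1 + 1·1.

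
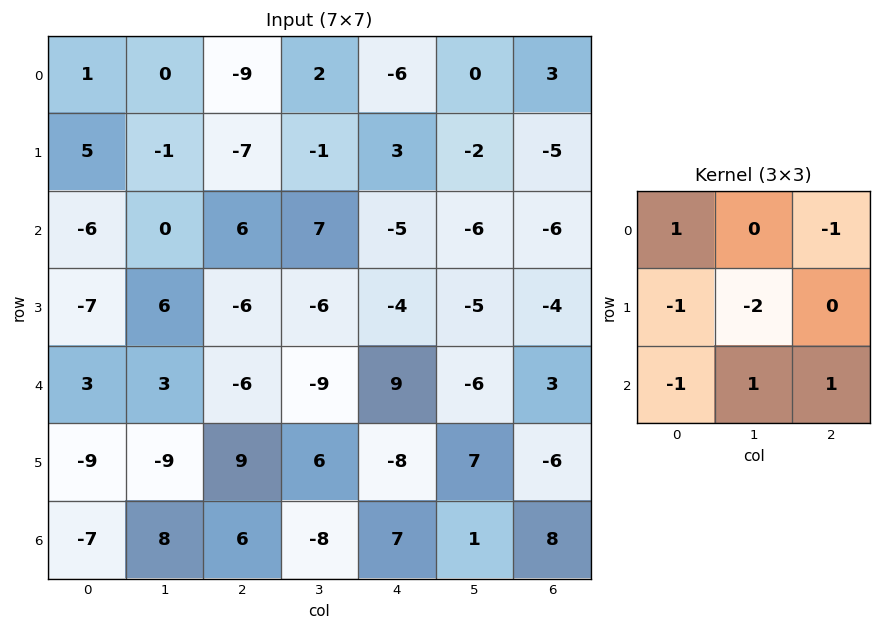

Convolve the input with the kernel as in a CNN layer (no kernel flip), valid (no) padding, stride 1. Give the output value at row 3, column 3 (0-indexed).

-17

The receptive field on the input at this output position is [-6 -4 -5 / -9 9 -6 / 6 -8 7]. Elementwise product with the kernel and sum: -6·1 + -5·-1 + -9·-1 + 9·-2 + 6·-1 + -8·1 + 7·1.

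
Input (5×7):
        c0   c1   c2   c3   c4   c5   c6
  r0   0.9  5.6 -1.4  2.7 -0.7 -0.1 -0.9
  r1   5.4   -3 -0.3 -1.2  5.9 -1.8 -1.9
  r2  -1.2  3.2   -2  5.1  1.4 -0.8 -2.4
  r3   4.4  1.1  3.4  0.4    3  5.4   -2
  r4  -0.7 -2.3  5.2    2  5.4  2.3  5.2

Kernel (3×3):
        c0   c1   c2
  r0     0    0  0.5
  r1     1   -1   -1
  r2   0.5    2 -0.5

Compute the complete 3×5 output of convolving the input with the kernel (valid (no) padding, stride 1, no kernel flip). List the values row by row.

Output[0,0]: The receptive field on the input at this output position is [0.9 5.6 -1.4 / 5.4 -3 -0.3 / -1.2 3.2 -2]. Elementwise product with the kernel and sum: -1.4·0.5 + 5.4·1 + -3·-1 + -0.3·-1 + -1.2·0.5 + 3.2·2 + -2·-0.5.

14.8 -5.1 3.15 0.4 9.45
0.15 6.65 -4.55 7.1 16.95
-8.65 8.1 4.6 2.25 3.1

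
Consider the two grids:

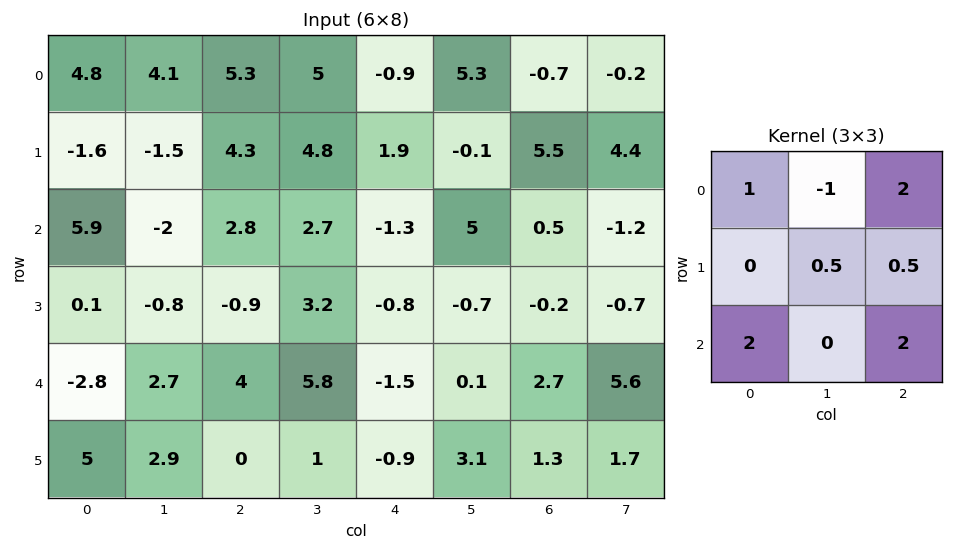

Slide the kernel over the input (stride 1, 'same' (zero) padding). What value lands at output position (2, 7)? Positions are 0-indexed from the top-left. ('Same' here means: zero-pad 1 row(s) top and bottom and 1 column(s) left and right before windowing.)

The receptive field on the zero-padded input at this output position is [5.5 4.4 0 / 0.5 -1.2 0 / -0.2 -0.7 0]. Elementwise product with the kernel and sum: 5.5·1 + 4.4·-1 + 0·2 + -1.2·0.5 + 0·0.5 + -0.2·2 + 0·2.

0.1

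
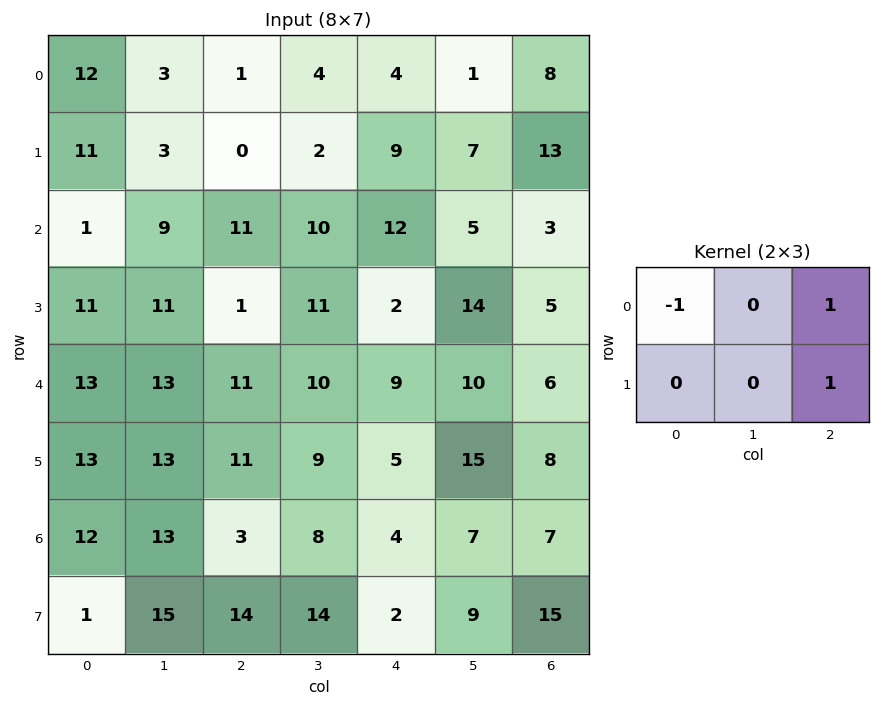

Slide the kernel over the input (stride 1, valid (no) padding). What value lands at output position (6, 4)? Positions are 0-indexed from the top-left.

The receptive field on the input at this output position is [4 7 7 / 2 9 15]. Elementwise product with the kernel and sum: 4·-1 + 7·1 + 15·1.

18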